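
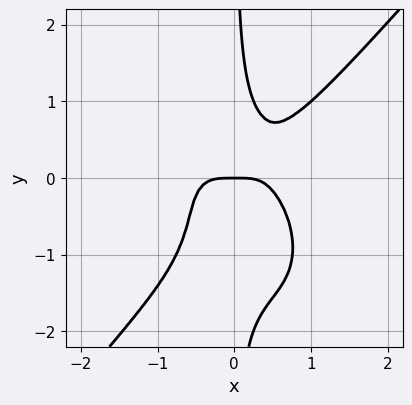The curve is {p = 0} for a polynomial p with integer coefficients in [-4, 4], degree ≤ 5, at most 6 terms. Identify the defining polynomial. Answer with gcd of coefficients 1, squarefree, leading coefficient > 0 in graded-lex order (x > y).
3*x^4 - 2*x*y^3 - 2*x*y^2 + y

Degree: the shape is more complex than any degree-3 curve, so deg p = 4.
Reading off the gridlines: it crosses the y-axis at the gridline y = 0; one x-axis crossing is at x = 0.
Together with the visible shape, these determine p as stated.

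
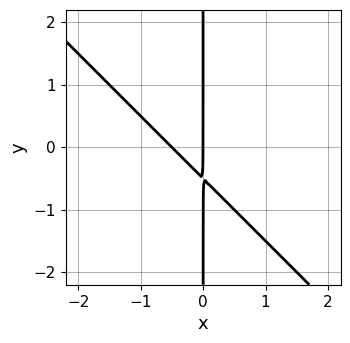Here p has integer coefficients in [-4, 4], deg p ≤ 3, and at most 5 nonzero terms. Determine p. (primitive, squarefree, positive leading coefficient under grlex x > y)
2*x^2 + 2*x*y + x

(a) The degree is 2 — no degree-1 curve has this shape.
(b) Reading off the gridlines: every point of the y-axis in the box is on the curve; one x-axis crossing is at x = 0.
(c) Fitting integer coefficients to these (and the overall shape) gives p.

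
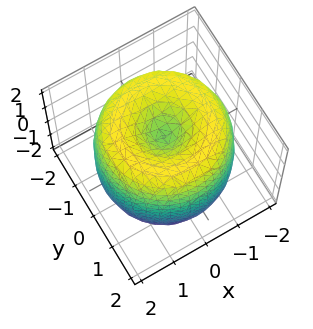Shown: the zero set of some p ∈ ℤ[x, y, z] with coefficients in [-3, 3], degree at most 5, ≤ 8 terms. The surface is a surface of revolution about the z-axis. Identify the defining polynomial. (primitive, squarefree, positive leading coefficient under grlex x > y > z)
1. deg p = 4. The shape is more complex than any degree-3 surface.
2. Symmetry: every cross-section ⟂ z is a circle, so x, y appear only via x² + y².
3. Checking where it meets the axes: a circular section at z = -1 has radius between 1 and 2; the z-axis gridline crossings are at z ∈ {-1, 1}.
4. The integer polynomial consistent with all of this is the stated p.

x^4 + 2*x^2*y^2 + y^4 - 3*x^2 - 3*y^2 + z^2 - 1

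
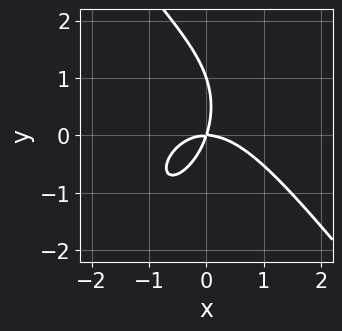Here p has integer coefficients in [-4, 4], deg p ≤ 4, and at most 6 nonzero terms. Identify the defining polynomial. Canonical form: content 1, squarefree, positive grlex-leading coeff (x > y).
(a) The degree is 3 — a generic line meets the curve in up to 3 points.
(b) From the axis intercepts and sections: among the integer gridlines, it crosses the y-axis at y ∈ {0, 1}; it meets the x-axis at x = 0 (among the integer gridlines).
(c) The integer polynomial consistent with all of this is the stated p.

2*x^3 + y^3 + 3*x*y - y^2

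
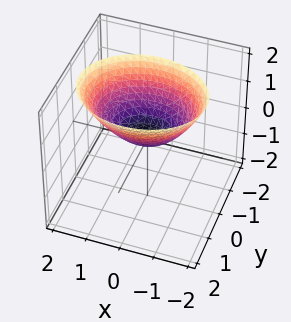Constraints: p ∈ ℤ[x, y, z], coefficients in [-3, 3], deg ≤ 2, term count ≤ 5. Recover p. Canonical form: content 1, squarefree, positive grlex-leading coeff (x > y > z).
First, the degree is 2 — the shape is more complex than any degree-1 surface.
Next, from the visible intercepts: it meets the z-axis at z = 0 (among the integer gridlines); one x-axis crossing is at x = 0; it crosses the y-axis at the gridline y = 0.
Finally, putting this together gives p.

2*x^2 + 3*y^2 - y*z - 3*z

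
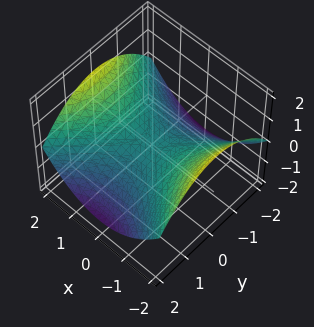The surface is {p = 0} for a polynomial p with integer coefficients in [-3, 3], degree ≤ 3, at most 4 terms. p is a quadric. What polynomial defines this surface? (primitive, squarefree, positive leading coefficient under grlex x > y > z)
x^2 - y^2 - 3*z

(a) Degree: a saddle surface; a quadric, so deg p = 2.
(b) Symmetries: it's symmetric under x → −x, forcing even powers of x; it's symmetric under y → −y, forcing even powers of y.
(c) From the axis intercepts and sections: one x-axis crossing is at x = 0; it crosses the z-axis at the gridline z = 0; it meets the y-axis at y = 0 (among the integer gridlines).
(d) Assembling these constraints gives the stated polynomial.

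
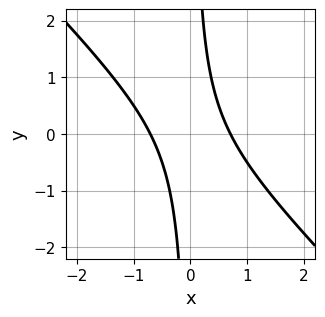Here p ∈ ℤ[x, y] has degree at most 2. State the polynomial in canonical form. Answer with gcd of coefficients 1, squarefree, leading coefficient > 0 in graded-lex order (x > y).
2*x^2 + 2*x*y - 1

First, the degree is 2 — a generic line meets the curve in up to 2 points.
Then, from the axis intercepts and sections: no y-intercept at any integer in the box.
Finally, the integer polynomial consistent with all of this is the stated p.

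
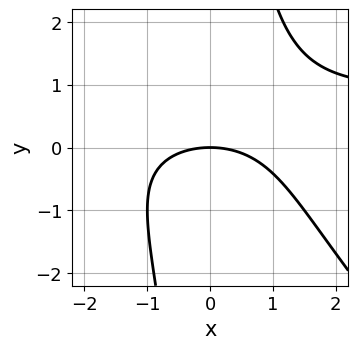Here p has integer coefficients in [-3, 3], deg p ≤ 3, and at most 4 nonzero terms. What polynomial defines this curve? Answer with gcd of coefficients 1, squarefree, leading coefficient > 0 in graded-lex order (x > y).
(a) deg p = 3.
(b) Checking where it meets the axes: it meets the x-axis at x = 0 (among the integer gridlines); it crosses the y-axis at the gridline y = 0.
(c) Assembling these constraints gives the stated polynomial.

x^2*y + x*y^2 - x^2 - 3*y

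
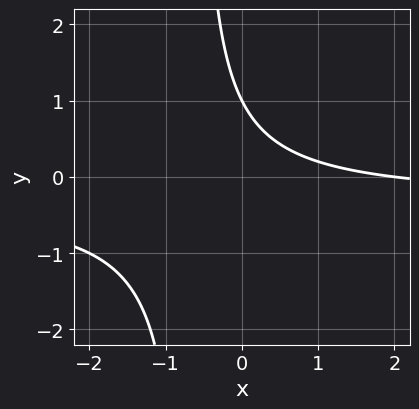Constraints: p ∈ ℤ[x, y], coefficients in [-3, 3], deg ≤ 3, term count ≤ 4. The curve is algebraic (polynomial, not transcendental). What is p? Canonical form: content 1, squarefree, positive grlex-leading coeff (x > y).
3*x*y + x + 2*y - 2

deg p = 2. A generic line meets the curve in up to 2 points.
Reading off the gridlines: it meets the y-axis at y = 1 (among the integer gridlines); it crosses the x-axis at the gridline x = 2.
Solving for integer coefficients yields p as stated.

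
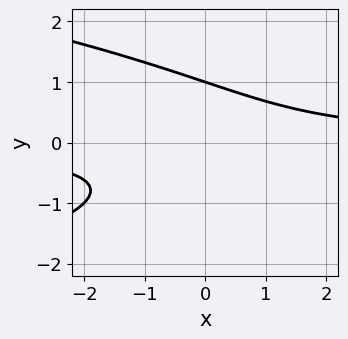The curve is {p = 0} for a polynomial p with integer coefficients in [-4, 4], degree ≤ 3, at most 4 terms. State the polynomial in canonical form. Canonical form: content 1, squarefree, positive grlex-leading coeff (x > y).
First, deg p = 3. The shape is more complex than any degree-2 curve.
Then, reading off the gridlines: it meets the y-axis at y = 1 (among the integer gridlines); it misses every integer gridline on the x-axis.
Finally, matching integer coefficients to the picture gives p.

y^3 + x*y - 1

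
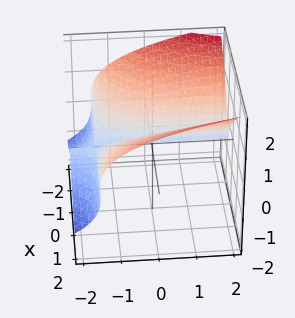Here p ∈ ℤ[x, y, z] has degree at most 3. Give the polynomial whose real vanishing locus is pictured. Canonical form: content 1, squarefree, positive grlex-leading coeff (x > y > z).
First, degree: the shape is more complex than any degree-2 surface, so deg p = 3.
Next, observable constraints: it crosses the z-axis at the gridline z = 0; every point of the y-axis in the box is on the surface; one x-axis crossing is at x = 0.
Finally, assembling these constraints gives the stated polynomial.

2*x^2*y - 3*z^3 + 3*x^2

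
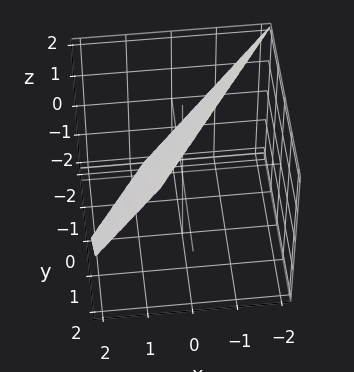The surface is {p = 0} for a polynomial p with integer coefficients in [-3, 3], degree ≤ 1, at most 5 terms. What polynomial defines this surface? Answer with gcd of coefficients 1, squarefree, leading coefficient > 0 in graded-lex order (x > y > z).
(a) The degree is 1 — the surface is flat (a plane).
(b) From the visible intercepts: it meets the y-axis at y = -1 (among the integer gridlines); it crosses the z-axis at the gridline z = 1.
(c) Assembling these constraints gives the stated polynomial.

3*x - 2*y + 2*z - 2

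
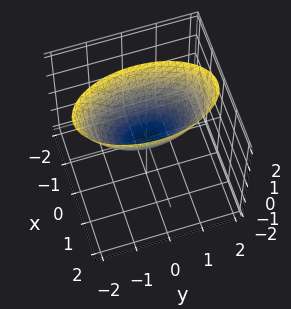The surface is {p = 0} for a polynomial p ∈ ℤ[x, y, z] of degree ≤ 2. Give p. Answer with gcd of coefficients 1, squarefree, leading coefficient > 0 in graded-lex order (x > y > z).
deg p = 2. A paraboloid; a quadric.
Symmetries: the y ↦ −y reflection is a symmetry, so y appears only in even powers; mirror symmetry x ↦ −x ⇒ only even powers of x.
From the visible intercepts: one z-axis crossing is at z = 0; it crosses the y-axis at the gridline y = 0.
Solving for integer coefficients yields p as stated.

3*x^2 + y^2 - 2*z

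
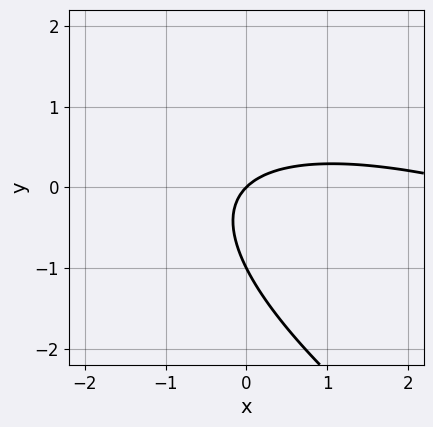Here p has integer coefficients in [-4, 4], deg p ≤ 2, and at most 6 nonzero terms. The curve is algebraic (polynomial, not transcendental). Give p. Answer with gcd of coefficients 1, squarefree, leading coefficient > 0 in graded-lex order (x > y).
x^2 + 3*x*y + 3*y^2 - 3*x + 3*y

First, deg p = 2. No degree-1 curve has this shape.
Then, reading off the gridlines: among the integer gridlines, it crosses the y-axis at y ∈ {-1, 0}; it meets the x-axis at x = 0 (among the integer gridlines).
Finally, assembling these constraints gives the stated polynomial.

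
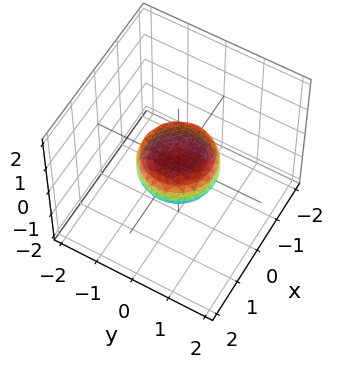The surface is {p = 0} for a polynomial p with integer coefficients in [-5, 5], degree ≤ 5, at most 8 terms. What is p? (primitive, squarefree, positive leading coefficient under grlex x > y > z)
2*x^4 + 4*x^2*y^2 + 2*y^4 - x^2 - y^2 + 3*z^2 - 1

Degree: no degree-3 surface has this shape, so deg p = 4.
Symmetries: every cross-section ⟂ z is a circle, so x, y appear only via x² + y².
Against the integer gridlines: a circular section at z = 0 has radius exactly 1; among the integer gridlines, it crosses the x-axis at x ∈ {-1, 1}; among the integer gridlines, it crosses the y-axis at y ∈ {-1, 1}.
Fitting integer coefficients to these (and the overall shape) gives p.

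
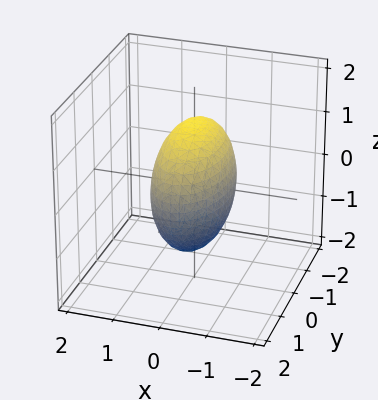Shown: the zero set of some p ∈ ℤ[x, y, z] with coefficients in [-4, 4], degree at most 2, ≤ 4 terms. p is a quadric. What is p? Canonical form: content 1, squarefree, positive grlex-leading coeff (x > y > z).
3*x^2 + y^2 + z^2 - 2

(a) The degree is 2 — bounded and convex; a quadric.
(b) Symmetries: the y ↦ −y reflection is a symmetry, so y appears only in even powers; mirror symmetry z ↦ −z ⇒ only even powers of z; it's symmetric under x → −x, forcing even powers of x.
(c) Matching integer coefficients to the picture gives p.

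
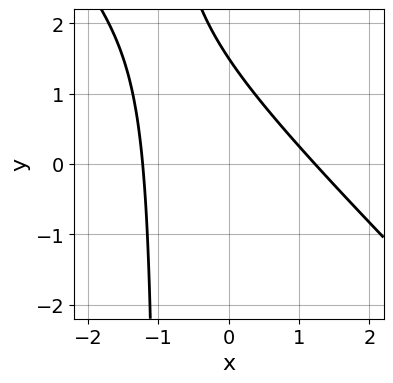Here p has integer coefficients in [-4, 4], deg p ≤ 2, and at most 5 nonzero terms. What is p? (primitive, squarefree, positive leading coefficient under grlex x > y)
2*x^2 + 2*x*y + 2*y - 3

First, degree: no degree-1 curve has this shape, so deg p = 2.
Finally, matching integer coefficients to the picture gives p.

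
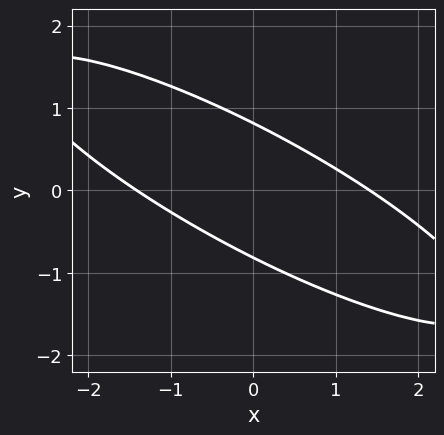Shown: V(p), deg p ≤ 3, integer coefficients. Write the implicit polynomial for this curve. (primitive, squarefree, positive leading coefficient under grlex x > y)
x^2 + 3*x*y + 3*y^2 - 2

The degree is 2 — the shape is more complex than any degree-1 curve.
Putting this together gives p.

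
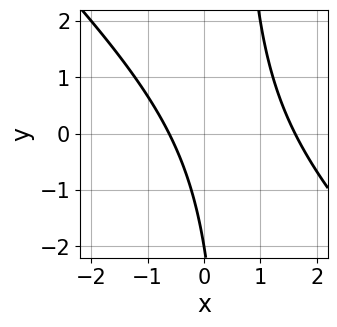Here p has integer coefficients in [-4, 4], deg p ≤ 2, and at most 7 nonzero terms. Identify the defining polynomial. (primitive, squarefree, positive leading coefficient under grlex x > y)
(a) deg p = 2. No degree-1 curve has this shape.
(b) Against the integer gridlines: it crosses the y-axis at the gridline y = -2.
(c) Putting this together gives p.

2*x^2 + 2*x*y - 2*x - y - 2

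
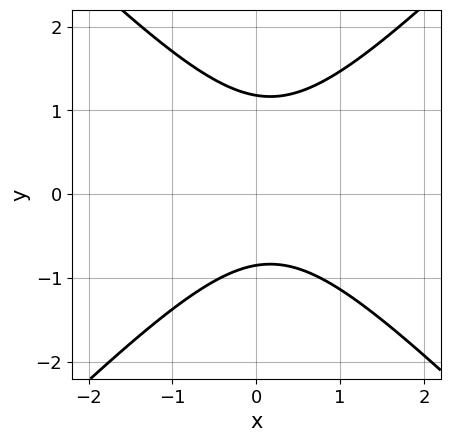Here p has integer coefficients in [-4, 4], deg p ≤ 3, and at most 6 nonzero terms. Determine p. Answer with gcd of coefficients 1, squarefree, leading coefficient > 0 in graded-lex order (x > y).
3*x^2 - 3*y^2 - x + y + 3

First, the degree is 2 — no degree-1 curve has this shape.
Then, against the integer gridlines: no x-intercept at any integer in the box.
Finally, fitting integer coefficients to these (and the overall shape) gives p.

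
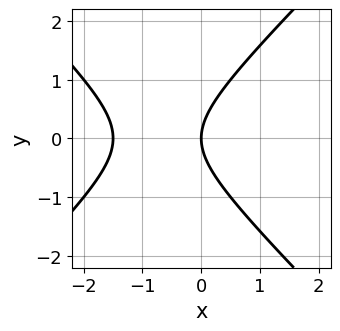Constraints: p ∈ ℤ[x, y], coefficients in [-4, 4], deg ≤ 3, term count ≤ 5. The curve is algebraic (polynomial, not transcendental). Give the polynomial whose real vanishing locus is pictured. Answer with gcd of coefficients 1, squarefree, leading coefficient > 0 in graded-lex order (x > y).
deg p = 2. The shape is more complex than any degree-1 curve.
Symmetries: mirror symmetry y ↦ −y ⇒ only even powers of y.
Observable constraints: one x-axis crossing is at x = 0; it meets the y-axis at y = 0 (among the integer gridlines).
Matching integer coefficients to the picture gives p.

2*x^2 - 2*y^2 + 3*x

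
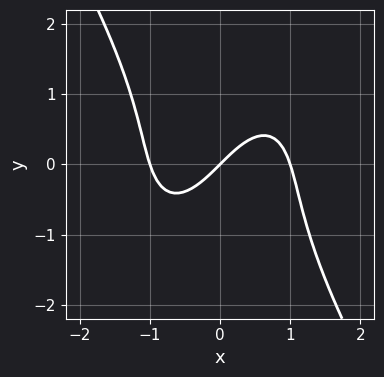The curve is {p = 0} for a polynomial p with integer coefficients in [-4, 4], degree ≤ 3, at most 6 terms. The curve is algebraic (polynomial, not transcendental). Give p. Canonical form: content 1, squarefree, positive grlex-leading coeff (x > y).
1. deg p = 3.
2. From the visible intercepts: among the integer gridlines, it crosses the x-axis at x ∈ {-1, 0, 1}; it meets the y-axis at y = 0 (among the integer gridlines).
3. Matching integer coefficients to the picture gives p.

3*x^3 - x^2*y + y^3 - 3*x + 3*y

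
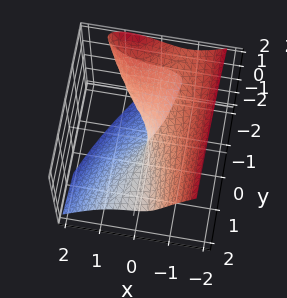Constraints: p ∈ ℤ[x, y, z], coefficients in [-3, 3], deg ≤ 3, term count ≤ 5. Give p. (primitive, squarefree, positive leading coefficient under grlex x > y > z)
3*x^3 + 2*x*y*z + 2*z^3 + 3*y*z + 2*x

1. deg p = 3.
2. Reading off the gridlines: it meets the z-axis at z = 0 (among the integer gridlines); every point of the y-axis in the box is on the surface; one x-axis crossing is at x = 0.
3. Matching integer coefficients to the picture gives p.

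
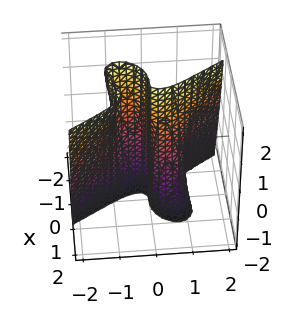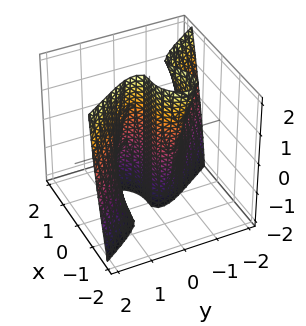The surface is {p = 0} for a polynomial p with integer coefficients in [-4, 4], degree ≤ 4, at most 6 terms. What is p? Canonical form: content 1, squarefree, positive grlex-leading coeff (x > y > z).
3*x^3 + 2*x*y^2 + 2*x*y*z + 2*y^3 - 2*y

1. Degree: the shape is more complex than any degree-2 surface, so deg p = 3.
2. Against the integer gridlines: every point of the z-axis in the box is on the surface; the y-axis gridline crossings are at y ∈ {-1, 0, 1}.
3. Together with the visible shape, these determine p as stated.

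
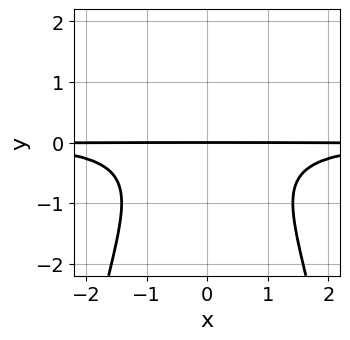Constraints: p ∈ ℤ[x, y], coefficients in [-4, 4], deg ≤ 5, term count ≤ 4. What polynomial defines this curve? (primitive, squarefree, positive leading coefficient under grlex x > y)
1. The degree is 4 — the shape is more complex than any degree-3 curve.
2. Symmetries: mirror symmetry x ↦ −x ⇒ only even powers of x.
3. Against the integer gridlines: the visible x-axis segment lies entirely on the curve; one y-axis crossing is at y = 0.
4. The integer polynomial consistent with all of this is the stated p.

x^2*y^2 + y^3 + y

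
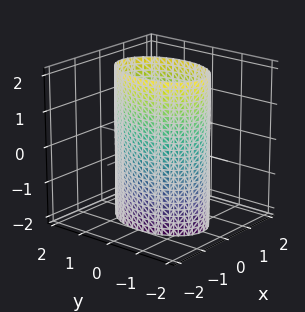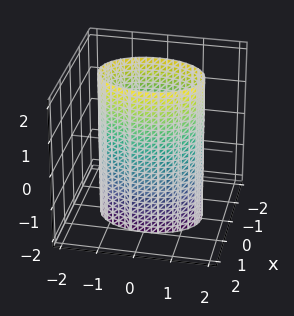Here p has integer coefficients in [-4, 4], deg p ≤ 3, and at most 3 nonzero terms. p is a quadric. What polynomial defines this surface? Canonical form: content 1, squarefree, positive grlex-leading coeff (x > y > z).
2*x^2 + y^2 - 2

1. deg p = 2. Constant cross-section along one axis; a quadric.
2. Symmetries: it's symmetric under z → −z, forcing even powers of z; it's symmetric under x → −x, forcing even powers of x; the y ↦ −y reflection is a symmetry, so y appears only in even powers.
3. Observable constraints: among the integer gridlines, it crosses the x-axis at x ∈ {-1, 1}; it misses every integer gridline on the z-axis.
4. Together with the visible shape, these determine p as stated.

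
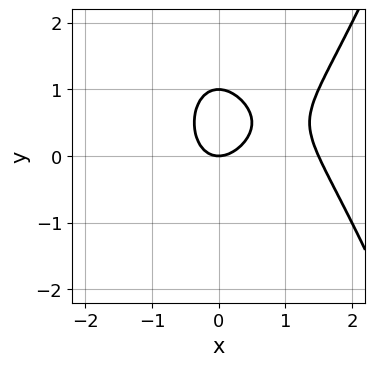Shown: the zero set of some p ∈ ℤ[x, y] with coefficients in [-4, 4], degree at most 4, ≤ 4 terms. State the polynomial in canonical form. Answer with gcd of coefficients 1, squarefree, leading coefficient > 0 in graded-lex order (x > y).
1. Degree: a generic line meets the curve in up to 3 points, so deg p = 3.
2. Reading off the gridlines: the y-axis gridline crossings are at y ∈ {0, 1}; it meets the x-axis at x = 0 (among the integer gridlines).
3. Assembling these constraints gives the stated polynomial.

2*x^3 - 3*x^2 - 2*y^2 + 2*y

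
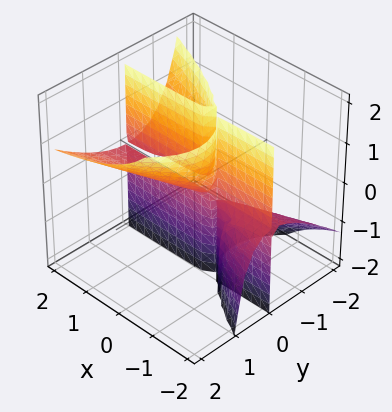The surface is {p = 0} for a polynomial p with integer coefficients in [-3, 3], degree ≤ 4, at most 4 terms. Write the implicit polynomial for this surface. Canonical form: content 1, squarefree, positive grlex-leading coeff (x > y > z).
3*x*y*z - 3*y^3 + 3*y^2*z + 2*y*z

First, I count 2 distinct pieces. Treating them together as one polynomial.
Then, degree: no degree-2 surface has this shape, so deg p = 3.
Next, from the visible intercepts: it crosses the y-axis at the gridline y = 0; the visible z-axis segment lies entirely on the surface; the visible x-axis segment lies entirely on the surface.
Finally, assembling these constraints gives the stated polynomial.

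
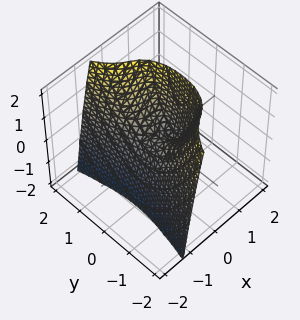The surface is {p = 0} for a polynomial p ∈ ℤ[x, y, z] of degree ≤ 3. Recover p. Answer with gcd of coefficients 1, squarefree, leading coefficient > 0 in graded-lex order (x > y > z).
3*x^3 - 2*x^2 + x*z + y^2 - z

The degree is 3 — no degree-2 surface has this shape.
Against the integer gridlines: it meets the y-axis at y = 0 (among the integer gridlines); it crosses the x-axis at the gridline x = 0.
Assembling these constraints gives the stated polynomial.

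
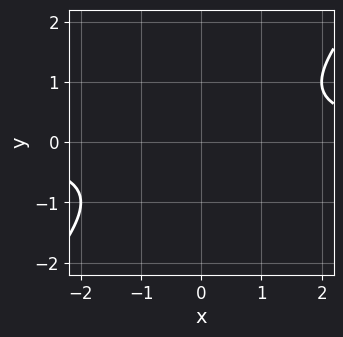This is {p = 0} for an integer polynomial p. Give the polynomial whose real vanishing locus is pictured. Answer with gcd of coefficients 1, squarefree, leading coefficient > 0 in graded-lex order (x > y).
x*y - y^2 - 1

Degree: no degree-1 curve has this shape, so deg p = 2.
From the axis intercepts and sections: it misses every integer gridline on the x-axis; the curve avoids every integer y-axis point in the box.
Solving for integer coefficients yields p as stated.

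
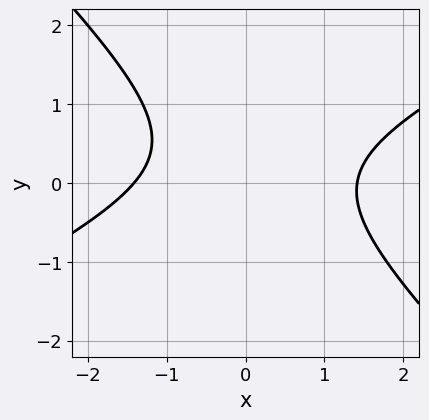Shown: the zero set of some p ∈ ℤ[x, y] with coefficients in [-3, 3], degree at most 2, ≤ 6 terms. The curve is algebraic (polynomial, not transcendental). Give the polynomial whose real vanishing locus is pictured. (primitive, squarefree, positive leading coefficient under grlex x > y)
(a) The degree is 2 — a generic line meets the curve in up to 2 points.
(b) From the axis intercepts and sections: it misses every integer gridline on the y-axis.
(c) Together with the visible shape, these determine p as stated.

x^2 - x*y - 2*y^2 + y - 2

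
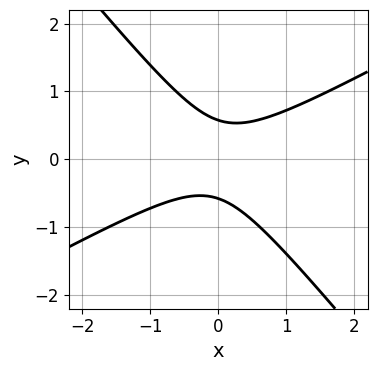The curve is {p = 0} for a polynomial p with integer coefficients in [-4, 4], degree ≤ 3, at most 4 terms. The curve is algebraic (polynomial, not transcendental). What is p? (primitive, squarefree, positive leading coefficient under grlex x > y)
The degree is 2 — no degree-1 curve has this shape.
From the visible intercepts: no x-intercept at any integer in the box.
Putting this together gives p.

2*x^2 - 2*x*y - 3*y^2 + 1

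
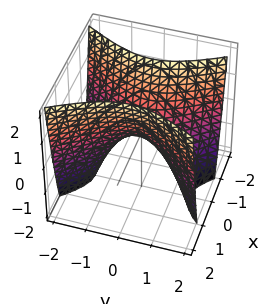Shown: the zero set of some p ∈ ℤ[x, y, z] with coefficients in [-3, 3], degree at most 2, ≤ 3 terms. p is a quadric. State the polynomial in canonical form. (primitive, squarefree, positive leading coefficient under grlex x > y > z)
2*x^2 - y^2 - z

1. deg p = 2. A hyperbolic paraboloid; a quadric.
2. Symmetries: mirror symmetry y ↦ −y ⇒ only even powers of y; the x ↦ −x reflection is a symmetry, so x appears only in even powers.
3. Observable constraints: it crosses the x-axis at the gridline x = 0; one z-axis crossing is at z = 0; it crosses the y-axis at the gridline y = 0.
4. The integer polynomial consistent with all of this is the stated p.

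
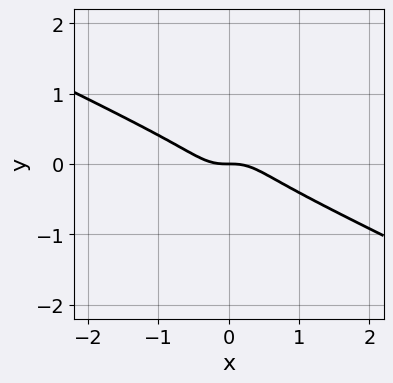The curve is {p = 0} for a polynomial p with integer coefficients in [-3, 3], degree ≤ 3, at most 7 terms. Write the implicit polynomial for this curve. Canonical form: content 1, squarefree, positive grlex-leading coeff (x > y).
2*x^3 + 3*x^2*y - x*y^2 + 3*y^3 + y

1. Degree: the shape is more complex than any degree-2 curve, so deg p = 3.
2. Observable constraints: it meets the y-axis at y = 0 (among the integer gridlines); one x-axis crossing is at x = 0.
3. Matching integer coefficients to the picture gives p.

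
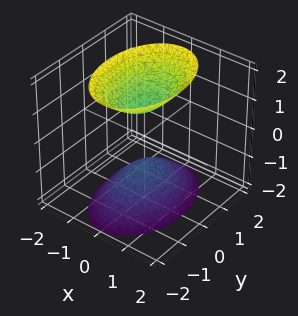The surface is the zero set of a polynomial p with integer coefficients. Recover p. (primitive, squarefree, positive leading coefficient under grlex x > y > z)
First, I count 2 distinct pieces. Treating them together as one polynomial.
Next, the degree is 2 — two sheets facing apart; a quadric.
Then, symmetries: mirror symmetry z ↦ −z ⇒ only even powers of z; it's symmetric under x → −x, forcing even powers of x; the y ↦ −y reflection is a symmetry, so y appears only in even powers.
Next, observable constraints: the z-axis gridline crossings are at z ∈ {-1, 1}; it misses every integer gridline on the y-axis.
Finally, the integer polynomial consistent with all of this is the stated p.

2*x^2 + y^2 - z^2 + 1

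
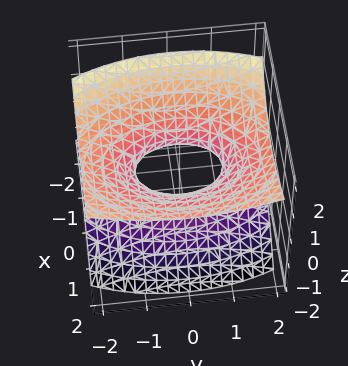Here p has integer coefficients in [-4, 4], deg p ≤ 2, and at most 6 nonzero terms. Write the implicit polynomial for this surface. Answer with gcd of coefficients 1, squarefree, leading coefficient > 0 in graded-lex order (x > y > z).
2*x^2 - 2*x*z + y^2 - 3*z^2 - 1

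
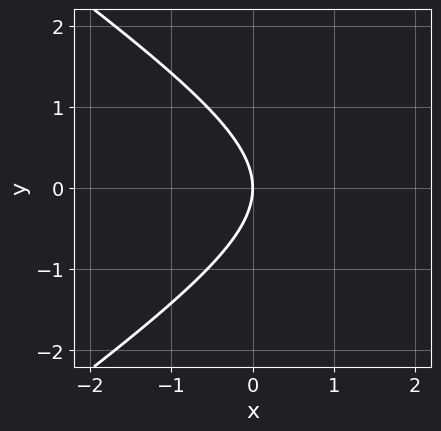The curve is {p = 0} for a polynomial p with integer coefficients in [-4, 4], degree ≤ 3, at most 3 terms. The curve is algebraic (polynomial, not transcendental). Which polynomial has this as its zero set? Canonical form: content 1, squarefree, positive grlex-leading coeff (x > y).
(a) deg p = 2. The shape is more complex than any degree-1 curve.
(b) Symmetries: it's symmetric under y → −y, forcing even powers of y.
(c) Checking where it meets the axes: it meets the y-axis at y = 0 (among the integer gridlines); it meets the x-axis at x = 0 (among the integer gridlines).
(d) Matching integer coefficients to the picture gives p.

x^2 - 2*y^2 - 3*x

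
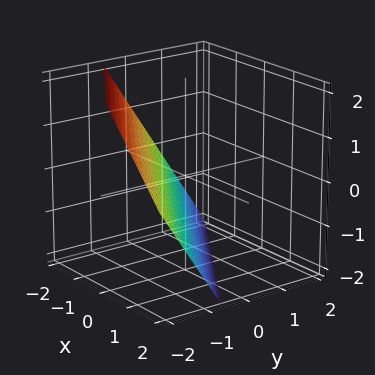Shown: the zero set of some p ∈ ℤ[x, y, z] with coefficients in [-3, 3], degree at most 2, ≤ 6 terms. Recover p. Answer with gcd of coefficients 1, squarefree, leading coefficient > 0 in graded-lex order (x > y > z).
(a) deg p = 1.
(b) From the axis intercepts and sections: it crosses the z-axis at the gridline z = -1; one x-axis crossing is at x = -1.
(c) Together with the visible shape, these determine p as stated.

2*x + 3*y + 2*z + 2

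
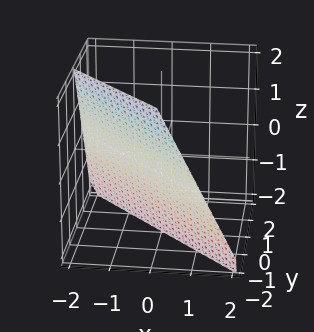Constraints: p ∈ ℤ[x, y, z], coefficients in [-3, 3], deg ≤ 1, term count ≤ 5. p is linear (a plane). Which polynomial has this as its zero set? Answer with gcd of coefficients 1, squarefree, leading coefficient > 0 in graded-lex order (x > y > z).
2*x + 2*y + z + 2

1. Degree: the surface is flat (a plane), so deg p = 1.
2. Observable constraints: one y-axis crossing is at y = -1; it crosses the x-axis at the gridline x = -1; one z-axis crossing is at z = -2.
3. Solving for integer coefficients yields p as stated.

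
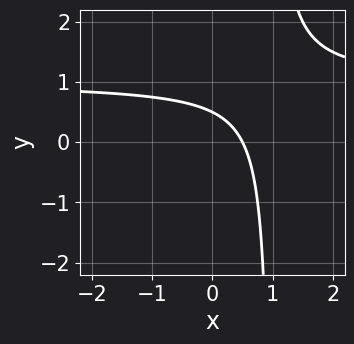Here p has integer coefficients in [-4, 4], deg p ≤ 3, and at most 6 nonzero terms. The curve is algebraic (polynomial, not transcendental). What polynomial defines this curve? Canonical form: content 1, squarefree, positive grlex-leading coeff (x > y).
2*x*y - 2*x - 2*y + 1

First, the degree is 2 — a generic line meets the curve in up to 2 points.
Finally, putting this together gives p.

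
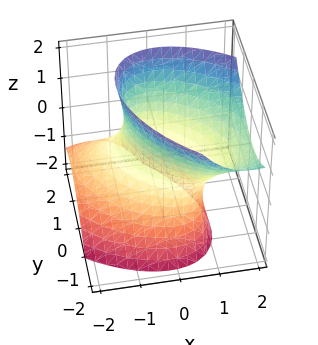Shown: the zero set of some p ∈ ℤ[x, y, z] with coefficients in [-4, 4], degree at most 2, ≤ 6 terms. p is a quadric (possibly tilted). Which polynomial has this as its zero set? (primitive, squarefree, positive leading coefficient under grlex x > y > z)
2*x^2 + 2*x*y - 2*x*z + 2*y^2 - z^2 - 2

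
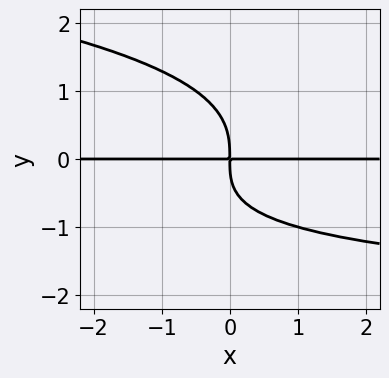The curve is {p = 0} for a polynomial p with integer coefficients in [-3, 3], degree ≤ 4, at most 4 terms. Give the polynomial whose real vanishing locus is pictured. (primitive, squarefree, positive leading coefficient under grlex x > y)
First, the degree is 4 — no degree-3 curve has this shape.
Next, reading off the gridlines: every point of the x-axis in the box is on the curve.
Finally, together with the visible shape, these determine p as stated.

2*y^4 + x*y^2 + 3*x*y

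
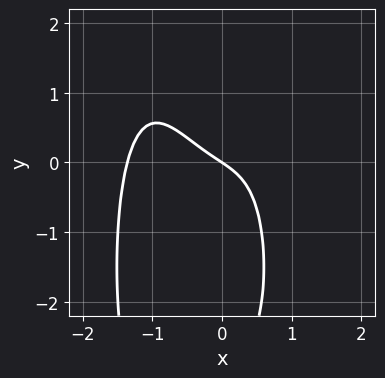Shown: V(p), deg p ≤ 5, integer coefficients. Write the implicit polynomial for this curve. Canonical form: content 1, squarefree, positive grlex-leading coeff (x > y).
3*x^4 + 3*x^3 + y^2 + 2*x + 3*y

First, the degree is 4 — the shape is more complex than any degree-3 curve.
Next, from the axis intercepts and sections: one x-axis crossing is at x = 0; one y-axis crossing is at y = 0.
Finally, the integer polynomial consistent with all of this is the stated p.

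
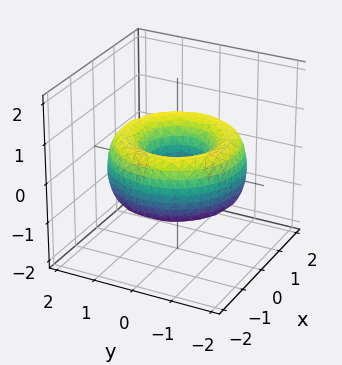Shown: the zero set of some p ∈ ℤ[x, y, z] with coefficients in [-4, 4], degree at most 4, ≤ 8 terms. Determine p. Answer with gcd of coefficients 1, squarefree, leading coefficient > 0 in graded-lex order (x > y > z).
1. deg p = 4. No degree-3 surface has this shape.
2. By symmetry, every cross-section ⟂ z is a circle, so x, y appear only via x² + y².
3. Observable constraints: a circular section at z = 0 has radius between 0 and 1; it misses every integer gridline on the z-axis.
4. Fitting integer coefficients to these (and the overall shape) gives p.

x^4 + 2*x^2*y^2 + y^4 - 3*x^2 - 3*y^2 + 2*z^2 + 1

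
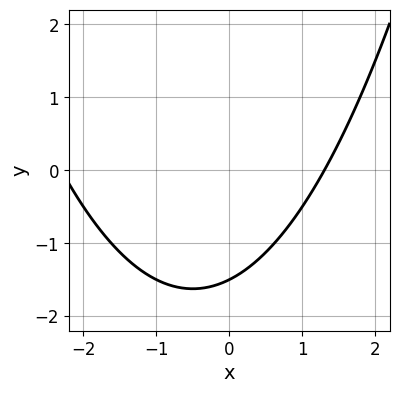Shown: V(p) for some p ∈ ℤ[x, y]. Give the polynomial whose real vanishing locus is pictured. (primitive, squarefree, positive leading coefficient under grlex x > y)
x^2 + x - 2*y - 3

deg p = 2.
Matching integer coefficients to the picture gives p.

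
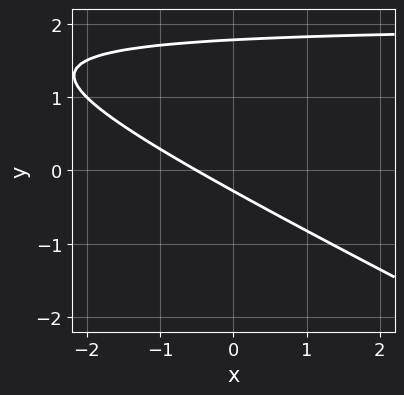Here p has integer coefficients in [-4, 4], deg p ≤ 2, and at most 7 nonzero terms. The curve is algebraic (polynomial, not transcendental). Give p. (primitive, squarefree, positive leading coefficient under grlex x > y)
1. deg p = 2. The shape is more complex than any degree-1 curve.
2. Putting this together gives p.

x*y + 2*y^2 - 2*x - 3*y - 1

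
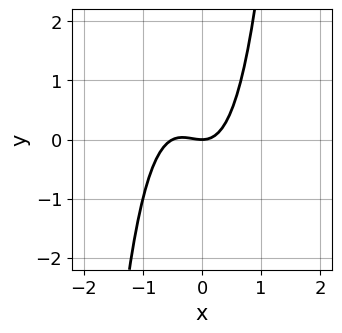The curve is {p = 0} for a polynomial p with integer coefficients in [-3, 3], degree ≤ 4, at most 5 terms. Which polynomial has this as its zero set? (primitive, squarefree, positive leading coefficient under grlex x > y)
First, the degree is 3 — no degree-2 curve has this shape.
Then, reading off the gridlines: it crosses the y-axis at the gridline y = 0; one x-axis crossing is at x = 0.
Finally, together with the visible shape, these determine p as stated.

2*x^3 + x^2 - y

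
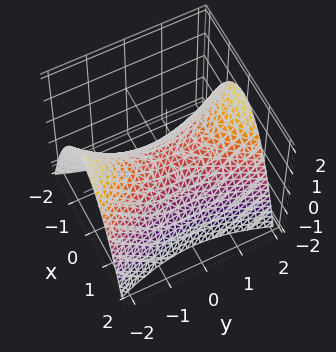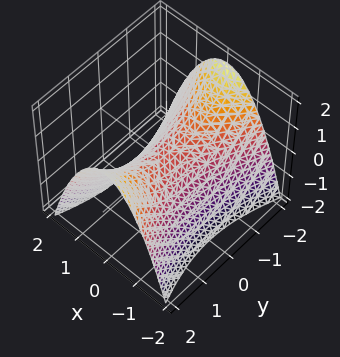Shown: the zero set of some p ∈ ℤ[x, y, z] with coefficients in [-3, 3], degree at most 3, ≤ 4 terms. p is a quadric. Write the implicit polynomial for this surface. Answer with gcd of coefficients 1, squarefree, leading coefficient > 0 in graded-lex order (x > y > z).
Degree: a saddle surface; a quadric, so deg p = 2.
Symmetries: mirror symmetry y ↦ −y ⇒ only even powers of y; mirror symmetry x ↦ −x ⇒ only even powers of x.
Reading off the gridlines: one x-axis crossing is at x = 0; it meets the y-axis at y = 0 (among the integer gridlines); one z-axis crossing is at z = 0.
These observations pin down the coefficients.

3*x^2 - y^2 + 3*z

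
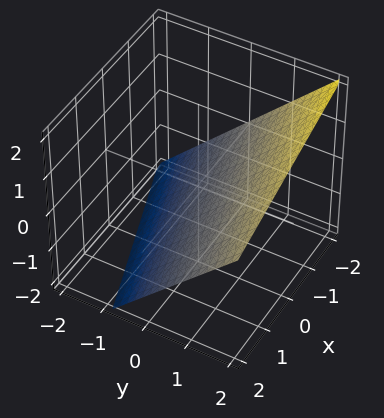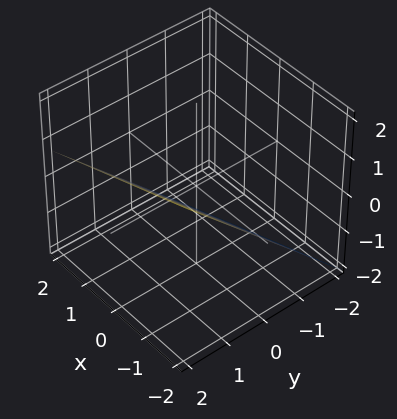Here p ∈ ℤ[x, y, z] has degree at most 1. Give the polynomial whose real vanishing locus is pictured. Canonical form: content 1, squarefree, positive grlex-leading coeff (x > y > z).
First, degree: the surface is flat (a plane), so deg p = 1.
Then, from the axis intercepts and sections: it crosses the x-axis at the gridline x = -2.
Finally, putting this together gives p.

x - 3*y + 3*z + 2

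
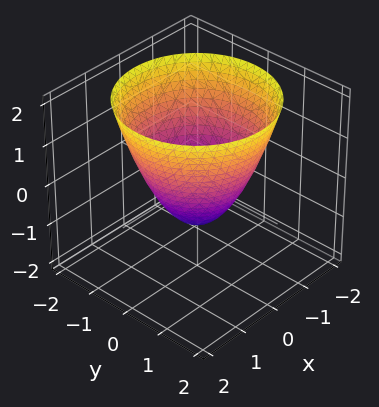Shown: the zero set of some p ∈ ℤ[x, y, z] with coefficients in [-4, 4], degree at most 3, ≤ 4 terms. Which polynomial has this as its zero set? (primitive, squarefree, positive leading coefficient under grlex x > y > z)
x^2 + y^2 - z - 1

(a) The degree is 2 — no degree-1 surface has this shape.
(b) By symmetry, every cross-section ⟂ z is a circle, so x, y appear only via x² + y².
(c) Against the integer gridlines: a circular section at z = 0 has radius exactly 1; among the integer gridlines, it crosses the y-axis at y ∈ {-1, 1}.
(d) Assembling these constraints gives the stated polynomial. Check: (0, 0, -1) on the z-axis lies on the surface, and p(0, 0, -1) = 0. ✓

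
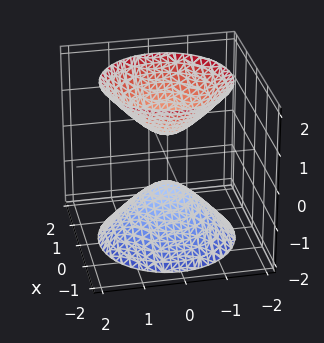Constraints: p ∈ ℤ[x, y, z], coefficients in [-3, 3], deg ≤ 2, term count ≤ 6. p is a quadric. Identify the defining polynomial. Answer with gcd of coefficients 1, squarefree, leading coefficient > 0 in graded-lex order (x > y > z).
3*x^2 + 3*y^2 - 2*z^2 + 1

(a) There are 2 components. They look like related sheets of one shape, so recover p as a whole.
(b) Degree: two separate bowl-shaped sheets opening away from each other; a quadric, so deg p = 2.
(c) Symmetry: every cross-section ⟂ z is a circle, so x, y appear only via x² + y²; mirror symmetry z ↦ −z ⇒ only even powers of z.
(d) Reading off the gridlines: a circular section at z = 2 has radius between 1 and 2; no y-intercept at any integer in the box; it misses every integer gridline on the x-axis.
(e) Putting this together gives p.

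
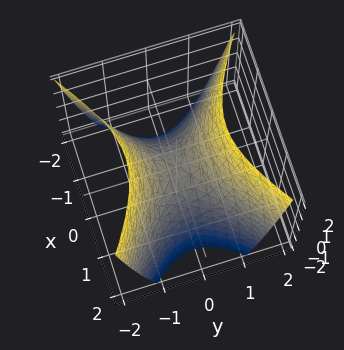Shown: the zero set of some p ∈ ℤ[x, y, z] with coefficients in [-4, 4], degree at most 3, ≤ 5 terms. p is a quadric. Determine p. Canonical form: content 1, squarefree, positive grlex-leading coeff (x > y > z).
(a) The degree is 2 — a hyperbolic paraboloid; a quadric.
(b) Symmetries: it's symmetric under y → −y, forcing even powers of y; the x ↦ −x reflection is a symmetry, so x appears only in even powers.
(c) Against the integer gridlines: it crosses the z-axis at the gridline z = 0; one x-axis crossing is at x = 0; one y-axis crossing is at y = 0.
(d) Fitting integer coefficients to these (and the overall shape) gives p.

2*x^2 - 3*y^2 + 2*z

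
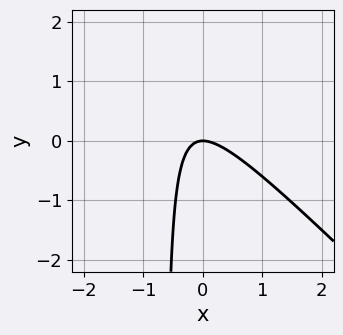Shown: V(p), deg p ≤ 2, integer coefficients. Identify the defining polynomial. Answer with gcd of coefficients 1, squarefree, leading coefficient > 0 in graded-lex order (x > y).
3*x^2 + 3*x*y + 2*y

The degree is 2 — no degree-1 curve has this shape.
Checking where it meets the axes: one x-axis crossing is at x = 0; it crosses the y-axis at the gridline y = 0.
These observations pin down the coefficients.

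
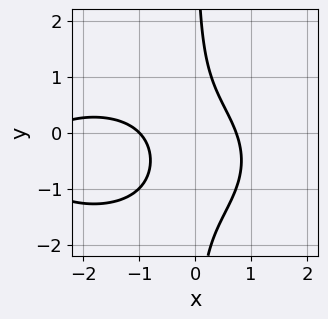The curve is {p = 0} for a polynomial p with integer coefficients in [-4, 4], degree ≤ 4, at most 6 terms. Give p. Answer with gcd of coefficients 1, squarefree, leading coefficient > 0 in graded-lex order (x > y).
First, the degree is 3 — the shape is more complex than any degree-2 curve.
Then, from the axis intercepts and sections: the curve avoids every integer y-axis point in the box; it crosses the x-axis at the gridline x = -1.
Finally, fitting integer coefficients to these (and the overall shape) gives p.

x^3 + 3*x*y^2 + 3*x^2 + 3*x*y - 2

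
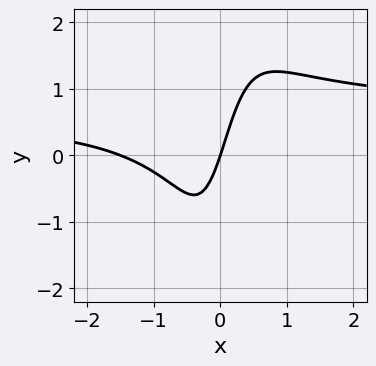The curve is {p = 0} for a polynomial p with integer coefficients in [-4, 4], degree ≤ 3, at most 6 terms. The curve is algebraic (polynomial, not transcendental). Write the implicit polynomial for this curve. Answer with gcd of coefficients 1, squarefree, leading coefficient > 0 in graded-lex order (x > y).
First, the degree is 3 — no degree-2 curve has this shape.
Then, from the visible intercepts: it crosses the y-axis at the gridline y = 0; it crosses the x-axis at the gridline x = 0.
Finally, putting this together gives p.

3*x^2*y - 2*x^2 - 3*x + y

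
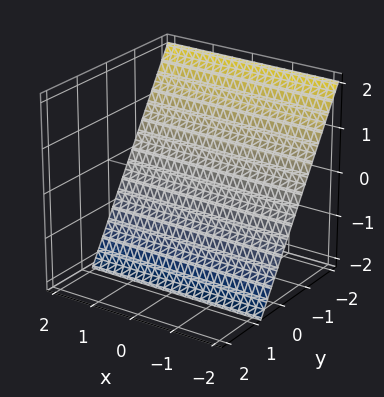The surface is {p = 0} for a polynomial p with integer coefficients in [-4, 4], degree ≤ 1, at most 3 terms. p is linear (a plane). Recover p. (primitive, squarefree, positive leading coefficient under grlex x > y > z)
3*y + 2*z + 2

1. Degree: every cross-section is a straight line — this is a plane, so deg p = 1.
2. Reading off the gridlines: it meets the z-axis at z = -1 (among the integer gridlines); no x-intercept at any integer in the box.
3. Together with the visible shape, these determine p as stated.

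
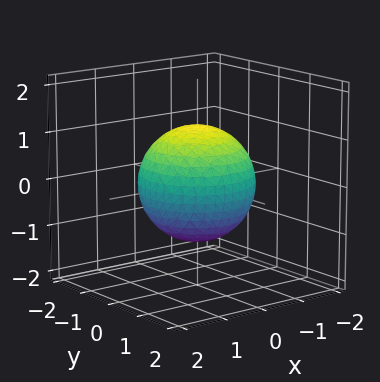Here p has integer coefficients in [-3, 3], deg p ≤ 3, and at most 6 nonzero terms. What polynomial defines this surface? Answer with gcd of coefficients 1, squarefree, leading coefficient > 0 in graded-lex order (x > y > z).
2*x^2 + 2*y^2 + 2*z^2 - 3

Degree: the shape is more complex than any degree-1 surface, so deg p = 2.
Symmetry: the surface is invariant under rotation about z: p = q(x² + y², z).
Reading off the gridlines: a circular section at z = -1 has radius between 0 and 1.
Fitting integer coefficients to these (and the overall shape) gives p.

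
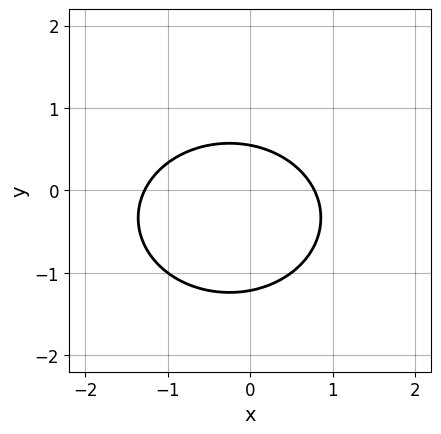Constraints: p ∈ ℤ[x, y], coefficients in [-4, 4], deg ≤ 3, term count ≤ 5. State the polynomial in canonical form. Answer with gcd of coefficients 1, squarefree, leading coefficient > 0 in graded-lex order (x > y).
First, deg p = 2. A generic line meets the curve in up to 2 points.
Finally, matching integer coefficients to the picture gives p.

2*x^2 + 3*y^2 + x + 2*y - 2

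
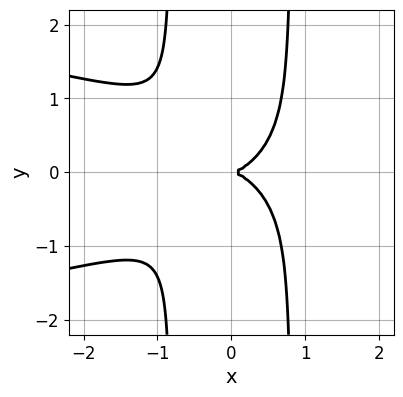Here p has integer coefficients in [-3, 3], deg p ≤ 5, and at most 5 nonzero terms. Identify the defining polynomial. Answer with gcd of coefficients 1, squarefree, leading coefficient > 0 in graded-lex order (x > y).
Degree: a generic line meets the curve in up to 4 points, so deg p = 4.
Symmetries: the y ↦ −y reflection is a symmetry, so y appears only in even powers.
From the axis intercepts and sections: one y-axis crossing is at y = 0; one x-axis crossing is at x = 0.
These observations pin down the coefficients.

3*x^2*y^2 + 2*x^3 - 2*y^2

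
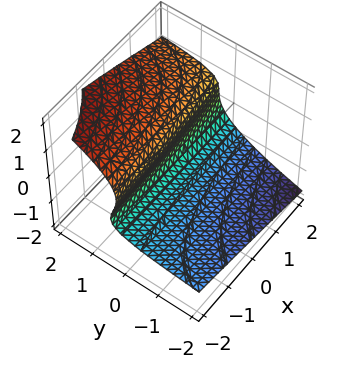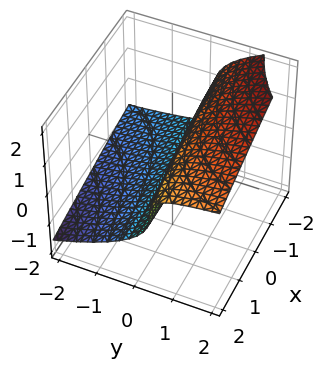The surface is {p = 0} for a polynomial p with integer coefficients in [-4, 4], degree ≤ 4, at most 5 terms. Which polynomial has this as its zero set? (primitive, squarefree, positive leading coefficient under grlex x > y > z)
1. The degree is 3 — the shape is more complex than any degree-2 surface.
2. From the visible intercepts: the surface avoids every integer x-axis point in the box.
3. Putting this together gives p.

x*y*z + 2*z^3 - 2*z^2 - 3*y + 1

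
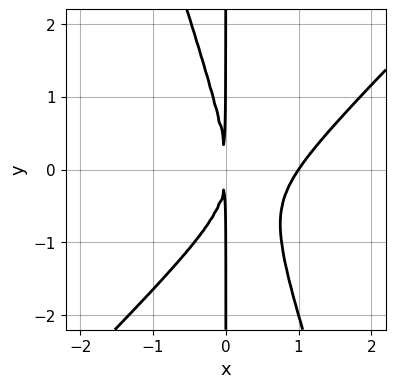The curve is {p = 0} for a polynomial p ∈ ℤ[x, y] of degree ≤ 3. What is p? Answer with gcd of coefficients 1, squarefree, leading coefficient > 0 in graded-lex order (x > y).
3*x^3 - 2*x^2*y - x*y^2 - 3*x^2

First, the degree is 3 — a generic line meets the curve in up to 3 points.
Next, observable constraints: it meets the x-axis at x = 1 (among the integer gridlines); the visible y-axis segment lies entirely on the curve.
Finally, matching integer coefficients to the picture gives p.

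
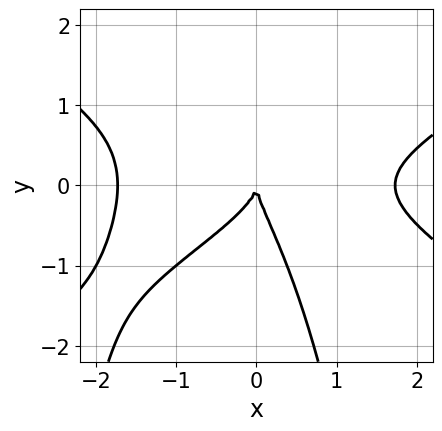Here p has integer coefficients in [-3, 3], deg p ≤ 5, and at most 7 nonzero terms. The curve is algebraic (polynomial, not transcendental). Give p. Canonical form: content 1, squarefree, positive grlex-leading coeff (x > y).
x^4 - 3*x^2*y^2 - 3*x*y^2 - 2*y^3 - 3*x^2

1. The degree is 4 — a generic line meets the curve in up to 4 points.
2. From the axis intercepts and sections: one x-axis crossing is at x = 0; it crosses the y-axis at the gridline y = 0.
3. Solving for integer coefficients yields p as stated.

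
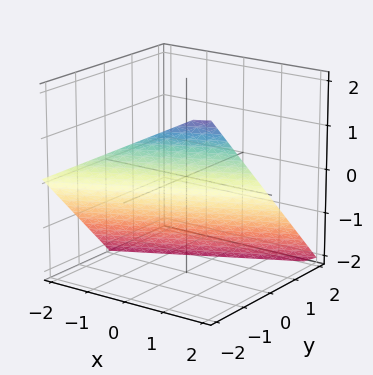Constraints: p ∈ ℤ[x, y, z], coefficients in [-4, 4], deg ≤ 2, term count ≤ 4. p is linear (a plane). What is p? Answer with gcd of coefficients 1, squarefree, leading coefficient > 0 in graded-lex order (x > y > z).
x - 2*y - 2*z - 2

1. Degree: every cross-section is a straight line — this is a plane, so deg p = 1.
2. Observable constraints: it meets the z-axis at z = -1 (among the integer gridlines); it crosses the y-axis at the gridline y = -1; it meets the x-axis at x = 2 (among the integer gridlines).
3. Together with the visible shape, these determine p as stated.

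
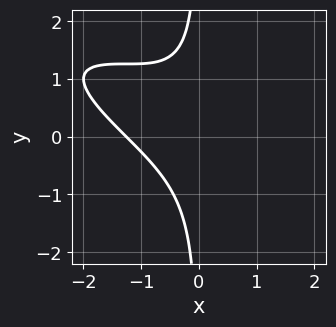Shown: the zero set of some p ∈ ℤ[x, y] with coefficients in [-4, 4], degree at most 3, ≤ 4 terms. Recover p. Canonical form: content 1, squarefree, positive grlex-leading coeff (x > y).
x^3 + 3*x^2*y + 3*x*y^2 + 2

The degree is 3 — a generic line meets the curve in up to 3 points.
From the axis intercepts and sections: no y-intercept at any integer in the box.
These observations pin down the coefficients.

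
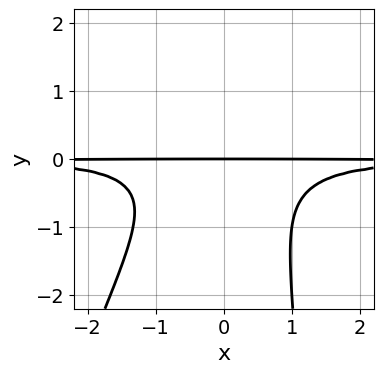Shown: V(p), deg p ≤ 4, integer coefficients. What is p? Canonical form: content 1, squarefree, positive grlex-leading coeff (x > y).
(a) The degree is 4 — no degree-3 curve has this shape.
(b) Against the integer gridlines: it crosses the y-axis at the gridline y = 0; every point of the x-axis in the box is on the curve.
(c) These observations pin down the coefficients.

3*x^2*y^2 - x*y^3 + 2*y^3 + 2*y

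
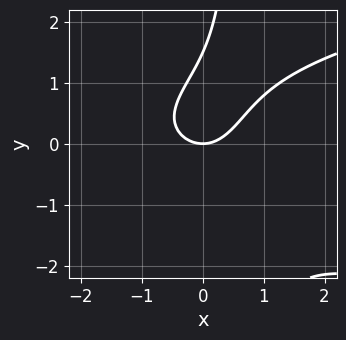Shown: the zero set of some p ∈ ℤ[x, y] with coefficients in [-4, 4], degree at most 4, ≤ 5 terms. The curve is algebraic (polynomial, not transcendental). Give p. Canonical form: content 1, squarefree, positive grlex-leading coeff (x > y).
3*x*y^2 - 3*x^2 - 2*y^2 + 3*y

Degree: a generic line meets the curve in up to 3 points, so deg p = 3.
From the visible intercepts: it meets the y-axis at y = 0 (among the integer gridlines); it crosses the x-axis at the gridline x = 0.
Fitting integer coefficients to these (and the overall shape) gives p.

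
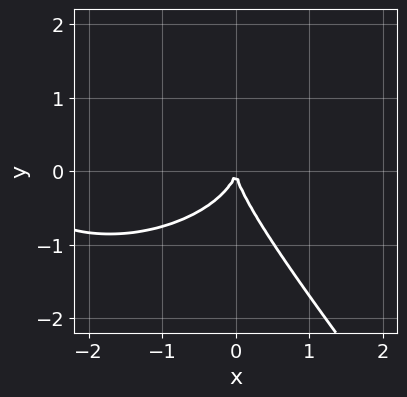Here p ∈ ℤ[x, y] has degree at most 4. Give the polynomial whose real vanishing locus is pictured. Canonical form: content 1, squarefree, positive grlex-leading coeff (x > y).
x^3 + 2*x*y^2 + 2*y^3 + 3*x^2

1. Degree: a generic line meets the curve in up to 3 points, so deg p = 3.
2. Against the integer gridlines: one x-axis crossing is at x = 0; one y-axis crossing is at y = 0.
3. Assembling these constraints gives the stated polynomial.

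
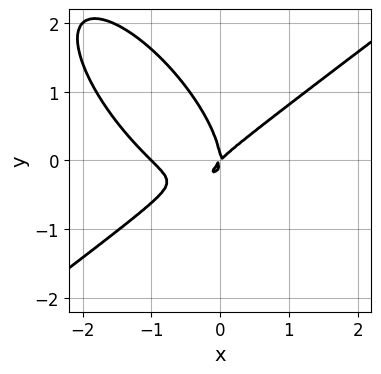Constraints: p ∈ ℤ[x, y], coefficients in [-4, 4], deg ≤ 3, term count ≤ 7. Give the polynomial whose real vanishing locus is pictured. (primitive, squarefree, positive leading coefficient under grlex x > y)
(a) The degree is 3 — no degree-2 curve has this shape.
(b) Checking where it meets the axes: among the integer gridlines, it crosses the x-axis at x ∈ {-1, 0}; it crosses the y-axis at the gridline y = 0.
(c) Together with the visible shape, these determine p as stated.

x^3 - x*y^2 - y^3 + x^2 - x*y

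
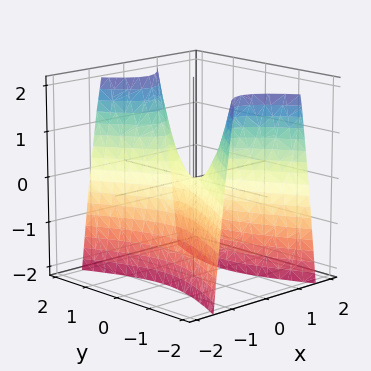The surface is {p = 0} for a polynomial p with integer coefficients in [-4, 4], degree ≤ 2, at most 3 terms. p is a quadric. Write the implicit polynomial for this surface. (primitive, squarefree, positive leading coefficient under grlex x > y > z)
3*x^2 - y^2 + z

(a) deg p = 2. A hyperbolic paraboloid; a quadric.
(b) Symmetries: mirror symmetry x ↦ −x ⇒ only even powers of x; it's symmetric under y → −y, forcing even powers of y.
(c) From the axis intercepts and sections: it meets the y-axis at y = 0 (among the integer gridlines); it meets the x-axis at x = 0 (among the integer gridlines).
(d) Matching integer coefficients to the picture gives p.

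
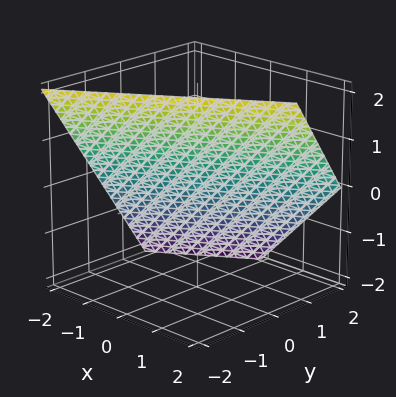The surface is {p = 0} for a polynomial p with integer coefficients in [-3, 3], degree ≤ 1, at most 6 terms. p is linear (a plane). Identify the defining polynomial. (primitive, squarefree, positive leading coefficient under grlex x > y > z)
2*x - 3*y - 2*z + 2

1. deg p = 1.
2. Reading off the gridlines: it meets the z-axis at z = 1 (among the integer gridlines); it crosses the x-axis at the gridline x = -1.
3. These observations pin down the coefficients.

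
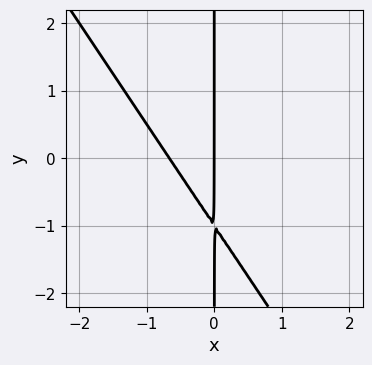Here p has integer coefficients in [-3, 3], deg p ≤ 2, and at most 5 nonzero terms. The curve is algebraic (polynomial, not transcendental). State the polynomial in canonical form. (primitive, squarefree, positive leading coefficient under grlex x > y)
3*x^2 + 2*x*y + 2*x

(a) The degree is 2 — the shape is more complex than any degree-1 curve.
(b) From the visible intercepts: the visible y-axis segment lies entirely on the curve; one x-axis crossing is at x = 0.
(c) Assembling these constraints gives the stated polynomial.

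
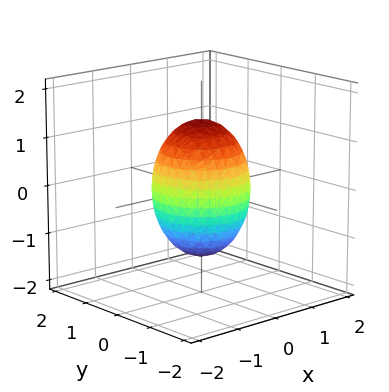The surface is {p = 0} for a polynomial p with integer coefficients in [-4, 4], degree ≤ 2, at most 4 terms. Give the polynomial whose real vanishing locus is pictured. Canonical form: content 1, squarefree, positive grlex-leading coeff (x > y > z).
2*x^2 + 2*y^2 + z^2 - 2

Degree: bounded and convex; a quadric, so deg p = 2.
Symmetries: it's symmetric under z → −z, forcing even powers of z; the z-axis is an axis of rotation, so x and y enter only as x² + y².
Against the integer gridlines: a circular section at z = 1 has radius between 0 and 1; among the integer gridlines, it crosses the y-axis at y ∈ {-1, 1}; among the integer gridlines, it crosses the x-axis at x ∈ {-1, 1}.
Matching integer coefficients to the picture gives p.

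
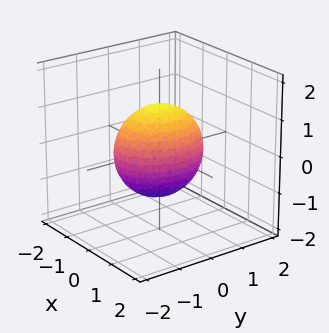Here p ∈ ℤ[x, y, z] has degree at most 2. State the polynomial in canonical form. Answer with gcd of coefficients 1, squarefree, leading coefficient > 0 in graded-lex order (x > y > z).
3*x^2 + 2*y^2 + 2*z^2 - 3

First, deg p = 2.
Next, symmetries: it's symmetric under y → −y, forcing even powers of y; mirror symmetry z ↦ −z ⇒ only even powers of z; the x ↦ −x reflection is a symmetry, so x appears only in even powers.
Next, checking where it meets the axes: among the integer gridlines, it crosses the x-axis at x ∈ {-1, 1}.
Finally, fitting integer coefficients to these (and the overall shape) gives p.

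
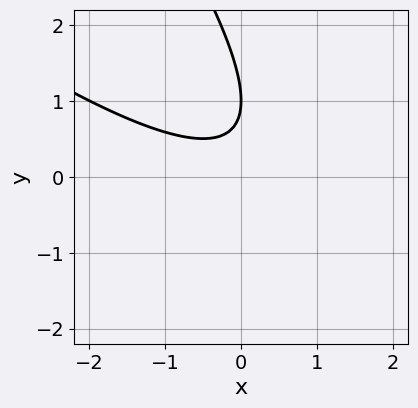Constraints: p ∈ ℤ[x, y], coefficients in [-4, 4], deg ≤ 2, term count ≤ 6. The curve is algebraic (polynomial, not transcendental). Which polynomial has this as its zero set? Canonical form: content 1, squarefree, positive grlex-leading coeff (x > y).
x^2 + 2*x*y + y^2 - 2*y + 1

First, degree: a generic line meets the curve in up to 2 points, so deg p = 2.
Next, from the visible intercepts: it meets the y-axis at y = 1 (among the integer gridlines); it misses every integer gridline on the x-axis.
Finally, assembling these constraints gives the stated polynomial.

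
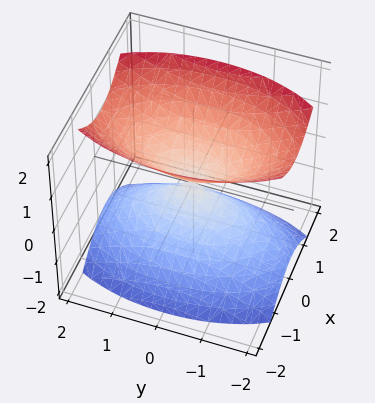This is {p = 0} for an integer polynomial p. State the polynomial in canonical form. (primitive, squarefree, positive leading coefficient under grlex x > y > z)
3*x^2 + y^2 - 2*z^2

1. The picture has 2 separate pieces. Treating them together as one polynomial.
2. Degree: two nappes meeting at a single point; a quadric, so deg p = 2.
3. Symmetries: the z ↦ −z reflection is a symmetry, so z appears only in even powers; it's symmetric under y → −y, forcing even powers of y; mirror symmetry x ↦ −x ⇒ only even powers of x.
4. Reading off the gridlines: one y-axis crossing is at y = 0; one x-axis crossing is at x = 0; it crosses the z-axis at the gridline z = 0.
5. Fitting integer coefficients to these (and the overall shape) gives p.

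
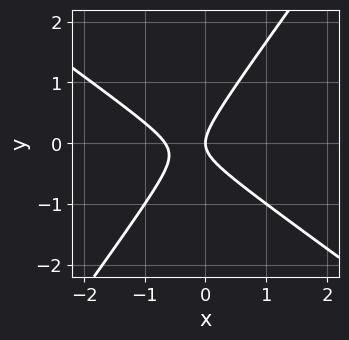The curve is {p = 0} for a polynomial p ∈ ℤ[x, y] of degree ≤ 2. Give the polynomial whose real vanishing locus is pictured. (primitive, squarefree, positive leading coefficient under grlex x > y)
1. deg p = 2. A generic line meets the curve in up to 2 points.
2. Observable constraints: it crosses the y-axis at the gridline y = 0; it meets the x-axis at x = 0 (among the integer gridlines).
3. Solving for integer coefficients yields p as stated.

3*x^2 + 2*x*y - 3*y^2 + 2*x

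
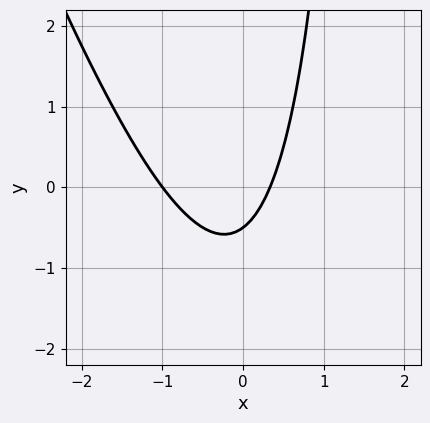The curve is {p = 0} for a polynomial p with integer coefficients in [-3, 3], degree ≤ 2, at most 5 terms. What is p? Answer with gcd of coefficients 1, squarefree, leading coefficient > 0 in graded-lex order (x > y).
3*x^2 + x*y + 2*x - 2*y - 1

First, deg p = 2.
Then, from the axis intercepts and sections: one x-axis crossing is at x = -1.
Finally, these observations pin down the coefficients.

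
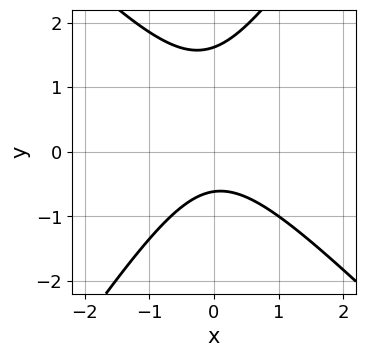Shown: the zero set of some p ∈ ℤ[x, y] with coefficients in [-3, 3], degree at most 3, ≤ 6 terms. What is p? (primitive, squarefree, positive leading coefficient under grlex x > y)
First, deg p = 2.
Next, against the integer gridlines: it misses every integer gridline on the x-axis.
Finally, fitting integer coefficients to these (and the overall shape) gives p.

3*x^2 + x*y - 2*y^2 + 2*y + 2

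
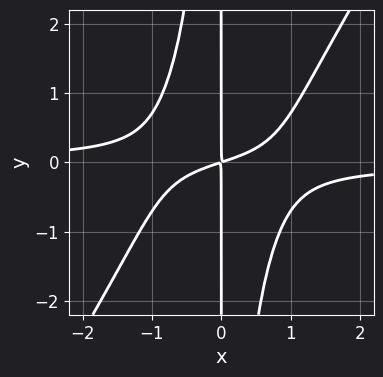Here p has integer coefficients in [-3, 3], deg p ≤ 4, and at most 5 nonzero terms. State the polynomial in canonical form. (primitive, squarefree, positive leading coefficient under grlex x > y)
3*x^3*y - 2*x^2*y^2 + x^2 - 3*x*y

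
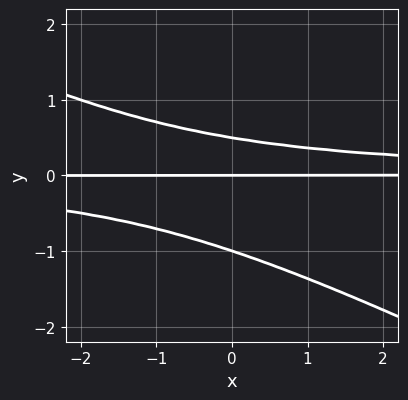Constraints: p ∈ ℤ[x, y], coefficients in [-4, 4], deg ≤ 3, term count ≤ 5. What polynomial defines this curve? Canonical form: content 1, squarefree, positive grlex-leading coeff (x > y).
x*y^2 + 2*y^3 + y^2 - y

1. deg p = 3. No degree-2 curve has this shape.
2. From the visible intercepts: among the integer gridlines, it crosses the y-axis at y ∈ {-1, 0}; the visible x-axis segment lies entirely on the curve.
3. Fitting integer coefficients to these (and the overall shape) gives p.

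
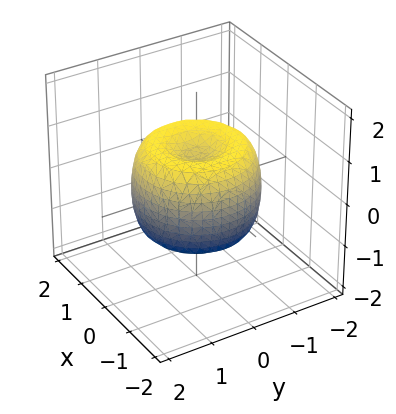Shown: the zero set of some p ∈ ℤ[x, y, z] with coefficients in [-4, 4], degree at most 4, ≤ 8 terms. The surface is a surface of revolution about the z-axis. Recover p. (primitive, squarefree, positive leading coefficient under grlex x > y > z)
deg p = 4. The shape is more complex than any degree-3 surface.
Symmetry: the surface is invariant under rotation about z: p = q(x² + y², z).
Reading off the gridlines: a circular section at z = 0 has radius between 1 and 2.
Matching integer coefficients to the picture gives p.

2*x^4 + 4*x^2*y^2 + 2*y^4 - 3*x^2 - 3*y^2 + 2*z^2 - 1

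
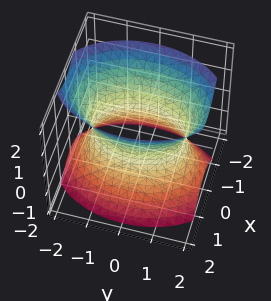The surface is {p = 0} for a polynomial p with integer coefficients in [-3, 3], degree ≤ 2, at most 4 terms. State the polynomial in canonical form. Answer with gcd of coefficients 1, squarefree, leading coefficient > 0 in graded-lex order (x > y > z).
1. deg p = 2. One connected sheet with a waist; a quadric.
2. Symmetries: the z ↦ −z reflection is a symmetry, so z appears only in even powers; it's symmetric under x → −x, forcing even powers of x; the y ↦ −y reflection is a symmetry, so y appears only in even powers.
3. Against the integer gridlines: among the integer gridlines, it crosses the x-axis at x ∈ {-1, 1}; it misses every integer gridline on the z-axis.
4. These observations pin down the coefficients.

2*x^2 + y^2 - z^2 - 2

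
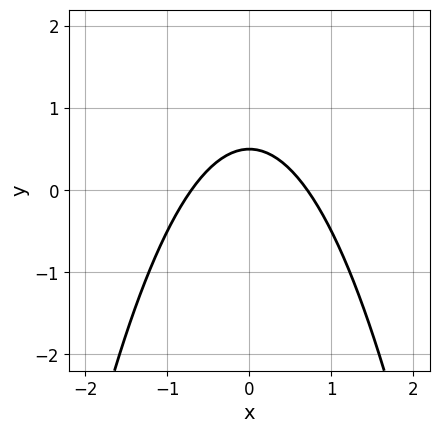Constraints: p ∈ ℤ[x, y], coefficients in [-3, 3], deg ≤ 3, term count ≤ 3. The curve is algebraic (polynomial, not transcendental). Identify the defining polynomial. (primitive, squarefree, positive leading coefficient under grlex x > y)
1. Degree: the shape is more complex than any degree-1 curve, so deg p = 2.
2. Symmetries: it's symmetric under x → −x, forcing even powers of x.
3. Together with the visible shape, these determine p as stated.

2*x^2 + 2*y - 1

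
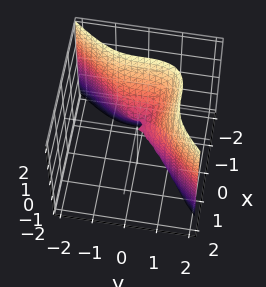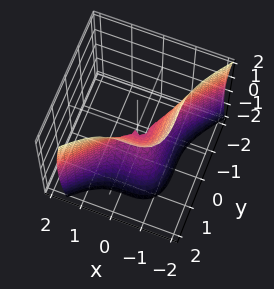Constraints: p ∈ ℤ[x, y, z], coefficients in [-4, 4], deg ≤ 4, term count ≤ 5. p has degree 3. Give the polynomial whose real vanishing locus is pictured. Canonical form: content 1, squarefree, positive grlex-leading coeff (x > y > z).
deg p = 3. No degree-2 surface has this shape.
From the axis intercepts and sections: it crosses the z-axis at the gridline z = 0; one y-axis crossing is at y = 0; it crosses the x-axis at the gridline x = 0.
Assembling these constraints gives the stated polynomial.

3*x^3 - 2*y^3 + x^2 + z^2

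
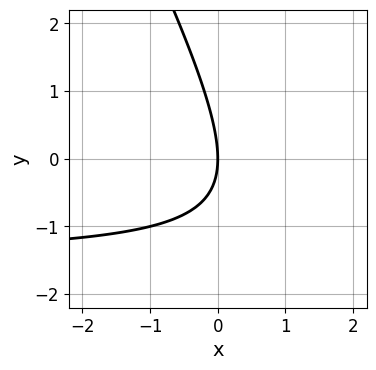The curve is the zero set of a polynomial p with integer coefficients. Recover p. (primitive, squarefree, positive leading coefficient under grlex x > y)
2*x*y + y^2 + 3*x

Degree: the shape is more complex than any degree-1 curve, so deg p = 2.
From the axis intercepts and sections: one y-axis crossing is at y = 0; one x-axis crossing is at x = 0.
Together with the visible shape, these determine p as stated.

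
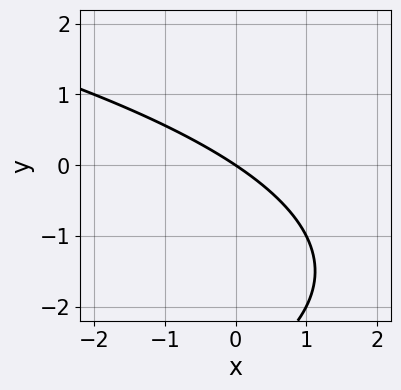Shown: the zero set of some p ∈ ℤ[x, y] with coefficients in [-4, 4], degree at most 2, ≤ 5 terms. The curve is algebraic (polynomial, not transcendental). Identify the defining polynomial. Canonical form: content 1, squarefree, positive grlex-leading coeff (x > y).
y^2 + 2*x + 3*y

1. deg p = 2. The shape is more complex than any degree-1 curve.
2. Reading off the gridlines: one y-axis crossing is at y = 0; it crosses the x-axis at the gridline x = 0.
3. Matching integer coefficients to the picture gives p.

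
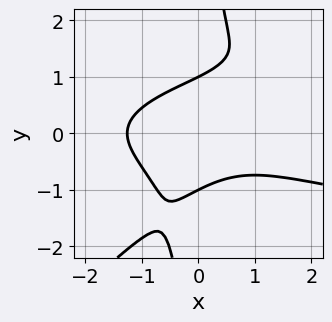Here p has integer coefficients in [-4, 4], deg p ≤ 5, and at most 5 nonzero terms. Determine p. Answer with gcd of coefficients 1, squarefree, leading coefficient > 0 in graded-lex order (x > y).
2*x^2*y^2 - 2*x*y^3 - x^3 + 2*y^2 - 2

1. The degree is 4 — the shape is more complex than any degree-3 curve.
2. From the visible intercepts: among the integer gridlines, it crosses the y-axis at y ∈ {-1, 1}.
3. Fitting integer coefficients to these (and the overall shape) gives p.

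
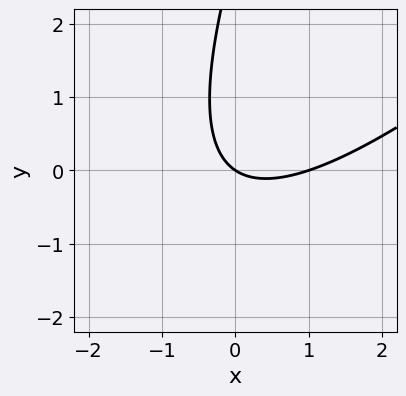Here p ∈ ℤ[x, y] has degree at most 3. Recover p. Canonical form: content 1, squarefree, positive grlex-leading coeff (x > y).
deg p = 2.
From the visible intercepts: among the integer gridlines, it crosses the x-axis at x ∈ {0, 1}; one y-axis crossing is at y = 0.
Together with the visible shape, these determine p as stated.

2*x^2 - 3*x*y + y^2 - 2*x - 3*y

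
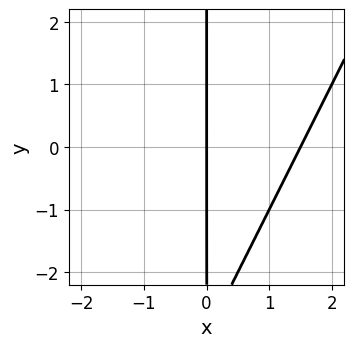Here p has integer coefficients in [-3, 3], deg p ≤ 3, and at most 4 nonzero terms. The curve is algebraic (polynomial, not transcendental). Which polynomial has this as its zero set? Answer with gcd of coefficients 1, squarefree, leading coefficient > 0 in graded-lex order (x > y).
(a) Degree: a generic line meets the curve in up to 2 points, so deg p = 2.
(b) From the visible intercepts: it meets the x-axis at x = 0 (among the integer gridlines); every point of the y-axis in the box is on the curve.
(c) Matching integer coefficients to the picture gives p.

2*x^2 - x*y - 3*x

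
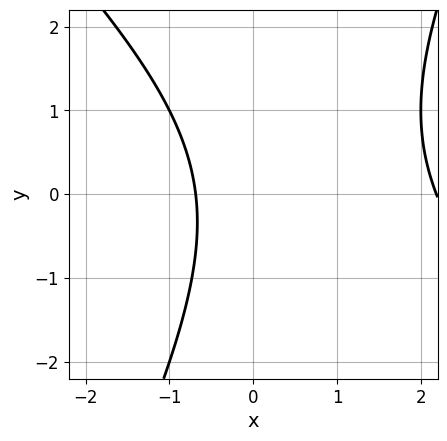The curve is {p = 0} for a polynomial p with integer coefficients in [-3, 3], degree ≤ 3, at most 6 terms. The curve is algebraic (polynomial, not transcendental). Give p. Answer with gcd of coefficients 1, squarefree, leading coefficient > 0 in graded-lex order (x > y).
First, the degree is 2 — the shape is more complex than any degree-1 curve.
Then, checking where it meets the axes: no y-intercept at any integer in the box.
Finally, these observations pin down the coefficients.

2*x^2 + x*y - y^2 - 3*x - 3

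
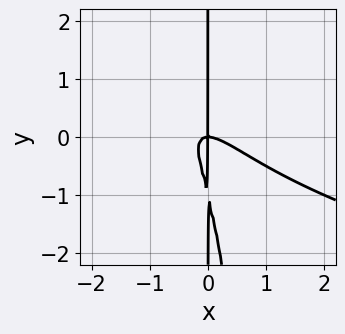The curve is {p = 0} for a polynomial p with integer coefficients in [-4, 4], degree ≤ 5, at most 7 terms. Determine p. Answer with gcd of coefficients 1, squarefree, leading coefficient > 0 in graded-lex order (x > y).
x^2*y^2 - 2*x^3 - 3*x^2*y - x*y^2 - x*y

First, degree: no degree-3 curve has this shape, so deg p = 4.
Next, from the visible intercepts: it meets the x-axis at x = 0 (among the integer gridlines); the visible y-axis segment lies entirely on the curve.
Finally, assembling these constraints gives the stated polynomial.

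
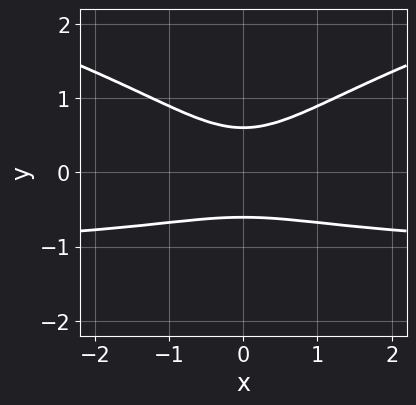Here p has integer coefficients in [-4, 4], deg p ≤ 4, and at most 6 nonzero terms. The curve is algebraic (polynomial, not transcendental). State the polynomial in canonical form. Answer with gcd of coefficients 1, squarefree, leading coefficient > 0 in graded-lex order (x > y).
2*y^4 - x^2*y - x^2 + 2*y^2 - 1

(a) Degree: the shape is more complex than any degree-3 curve, so deg p = 4.
(b) Symmetries: mirror symmetry x ↦ −x ⇒ only even powers of x.
(c) From the visible intercepts: the curve avoids every integer x-axis point in the box.
(d) Assembling these constraints gives the stated polynomial.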